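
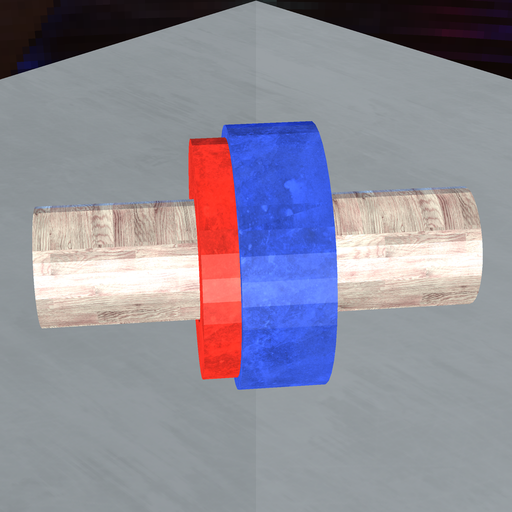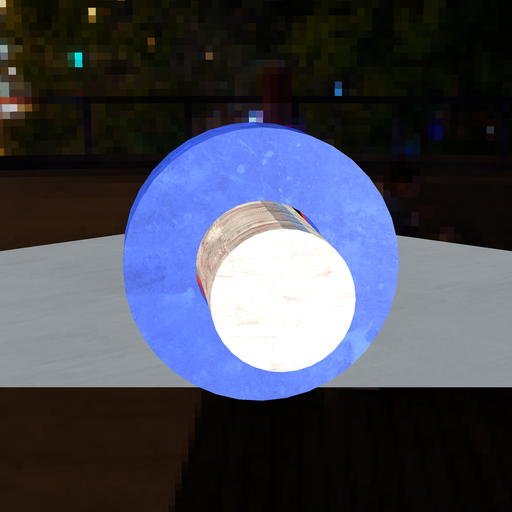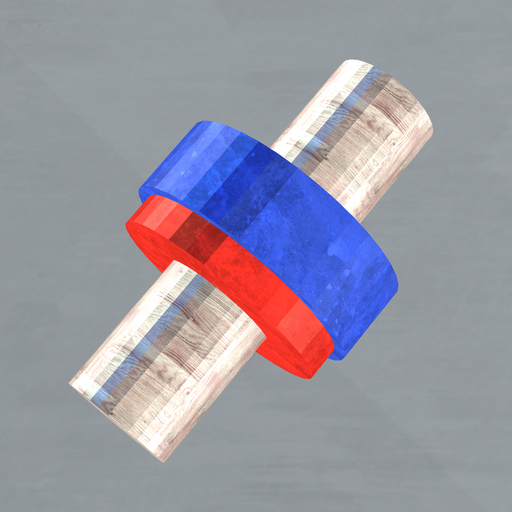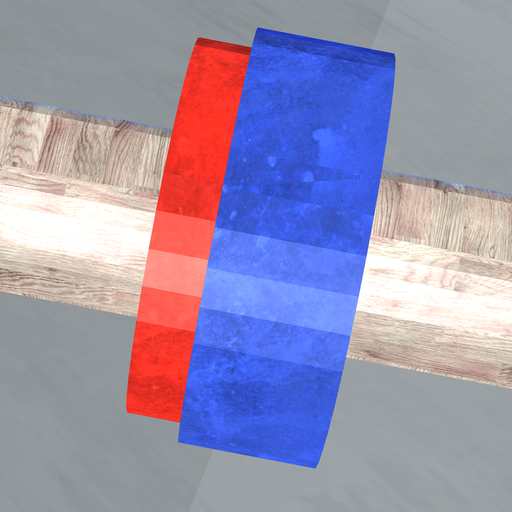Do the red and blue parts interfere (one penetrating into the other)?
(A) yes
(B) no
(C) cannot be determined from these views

(A) yes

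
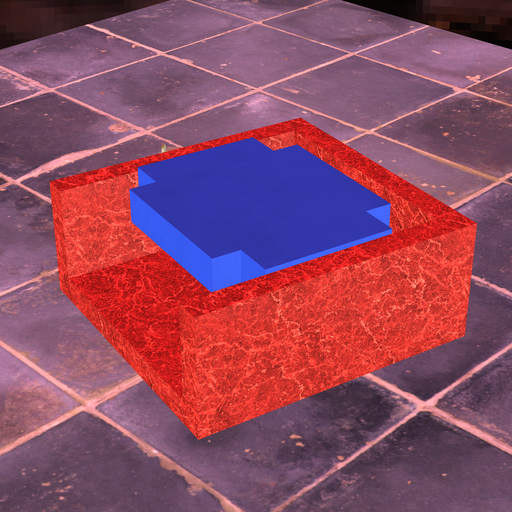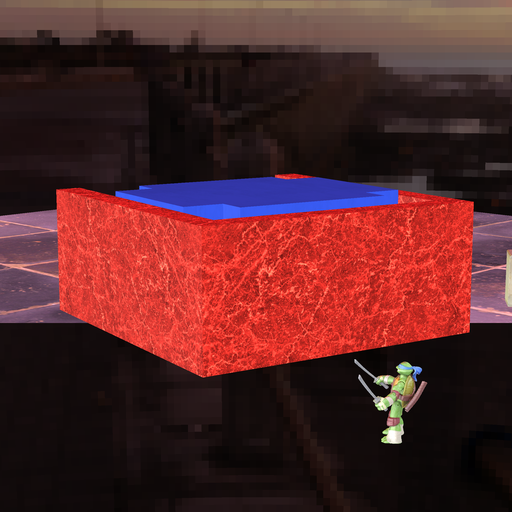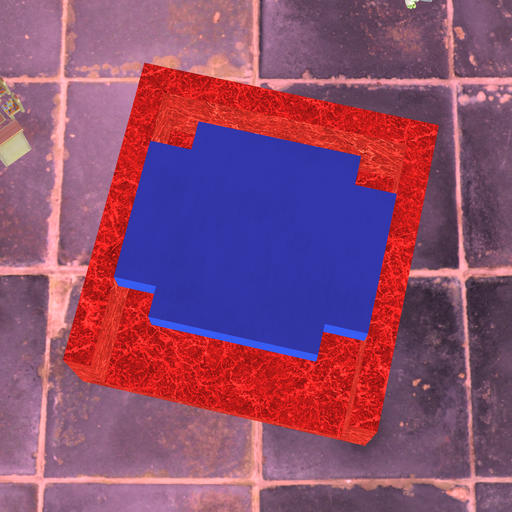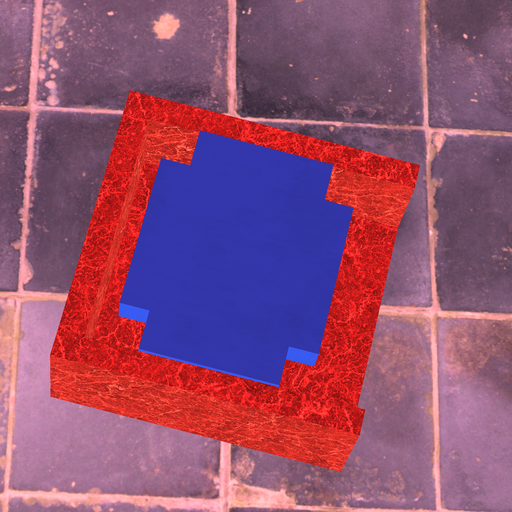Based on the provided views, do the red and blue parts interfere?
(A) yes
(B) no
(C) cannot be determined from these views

(B) no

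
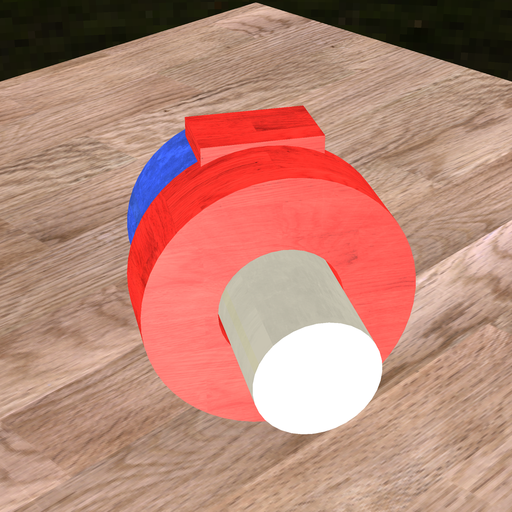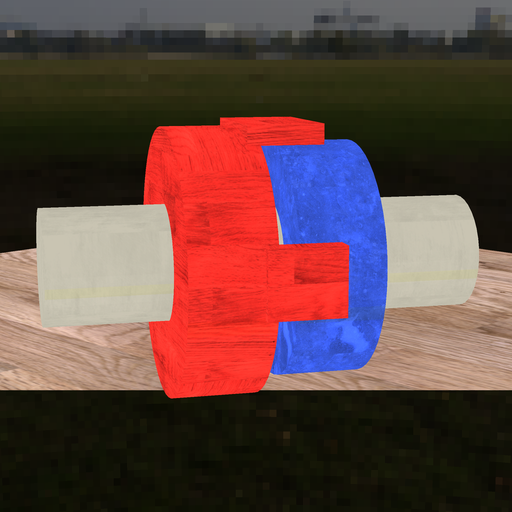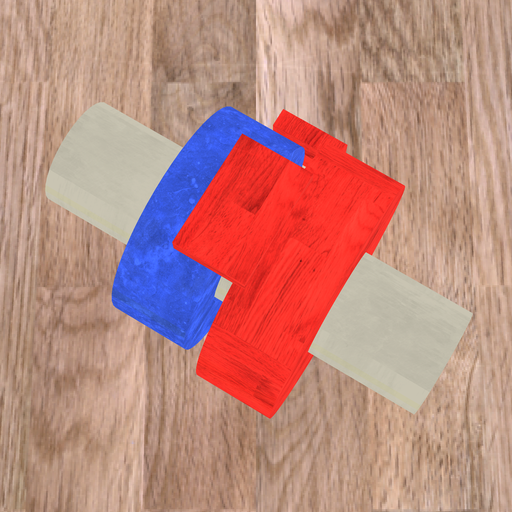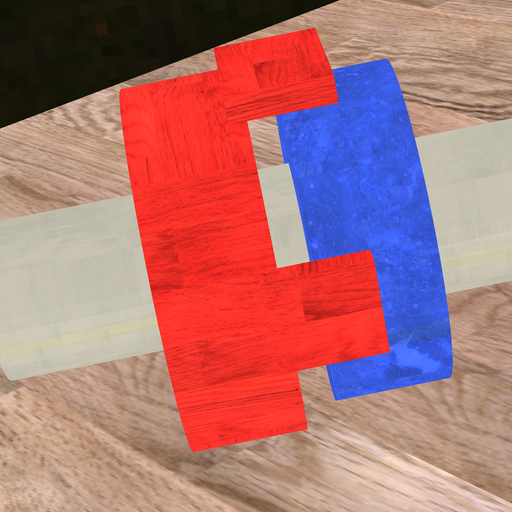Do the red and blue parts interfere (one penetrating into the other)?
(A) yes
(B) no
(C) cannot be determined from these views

(B) no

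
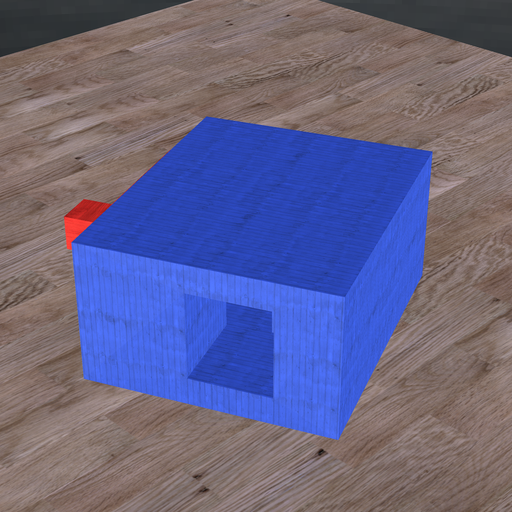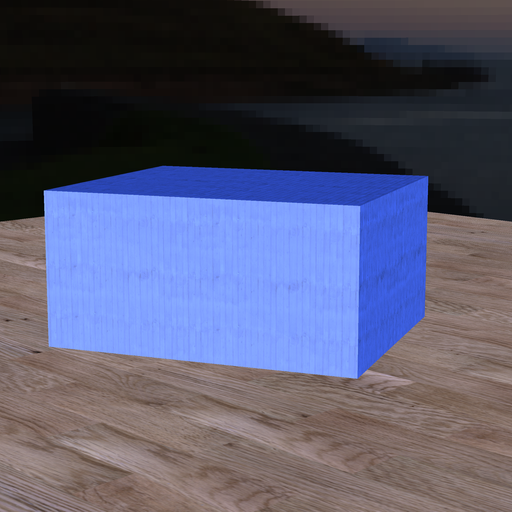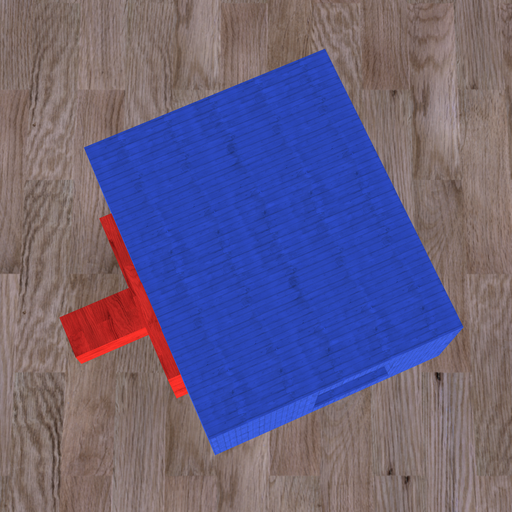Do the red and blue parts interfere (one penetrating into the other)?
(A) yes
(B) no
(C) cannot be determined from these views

(C) cannot be determined from these views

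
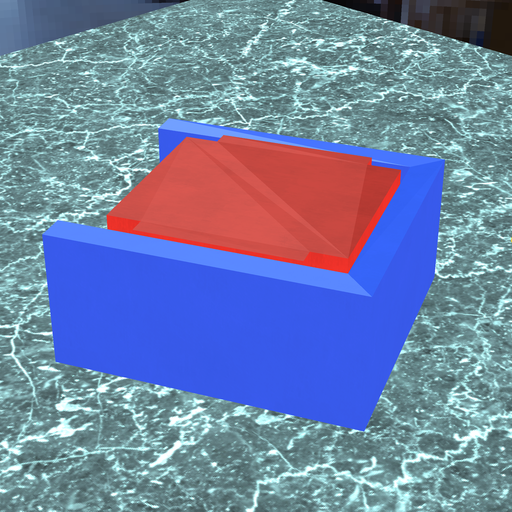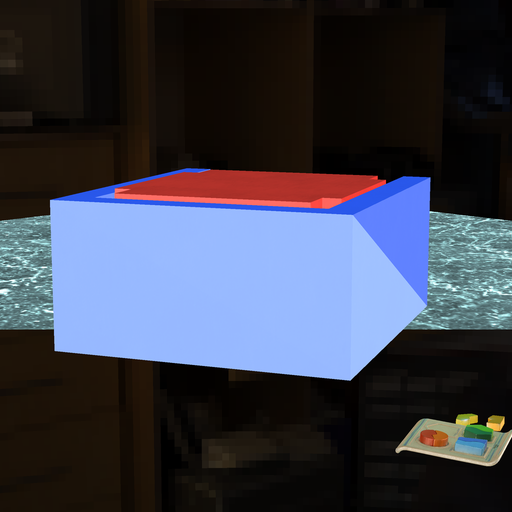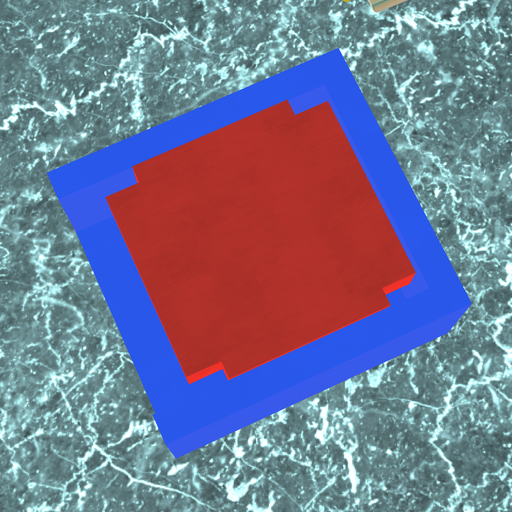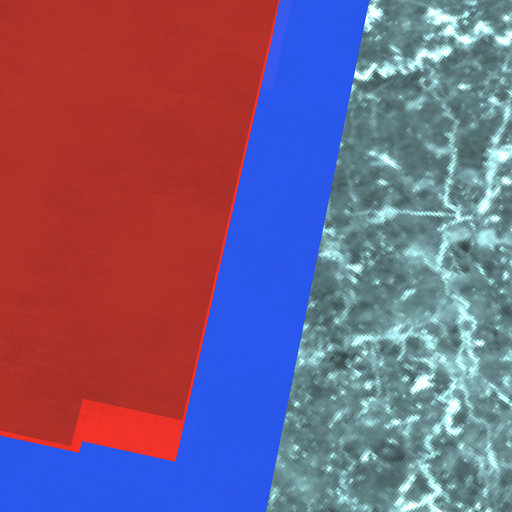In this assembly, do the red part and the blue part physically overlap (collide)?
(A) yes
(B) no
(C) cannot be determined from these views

(B) no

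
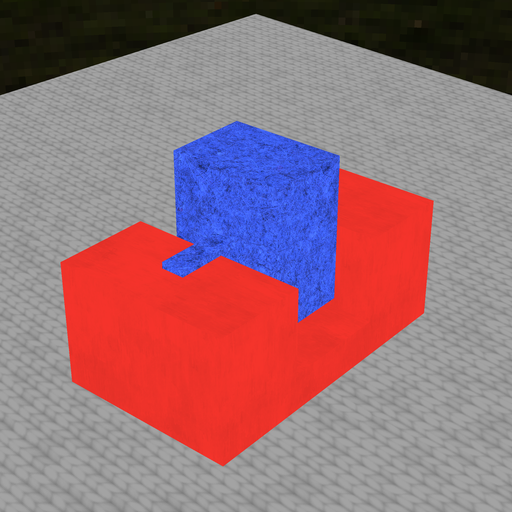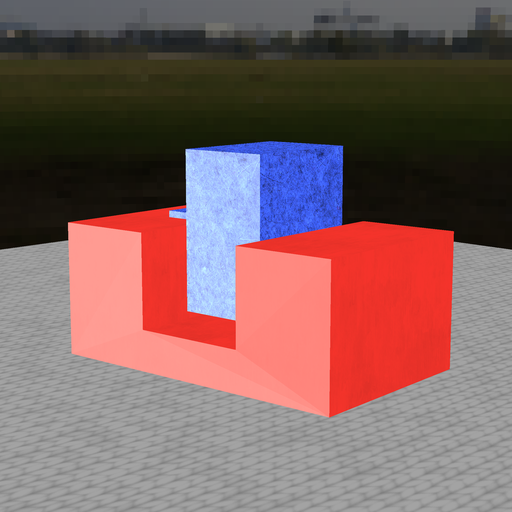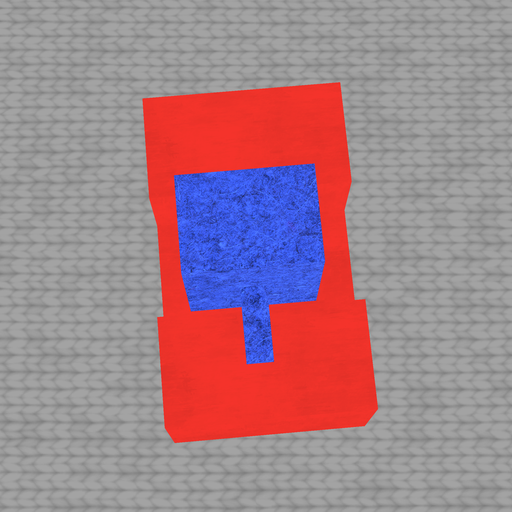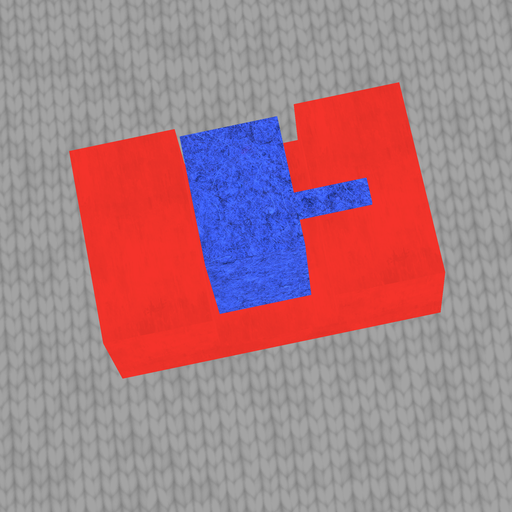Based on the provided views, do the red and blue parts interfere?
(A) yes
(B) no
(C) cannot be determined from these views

(B) no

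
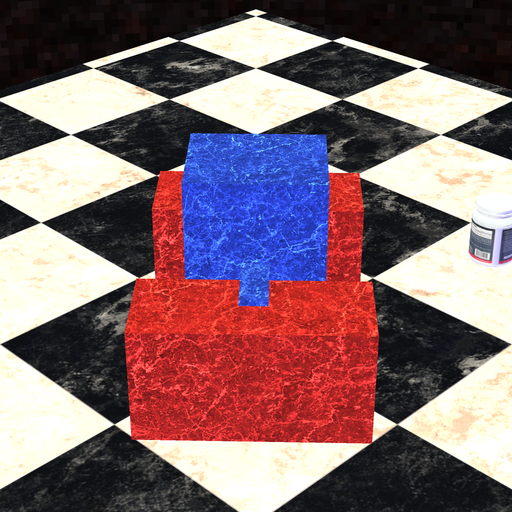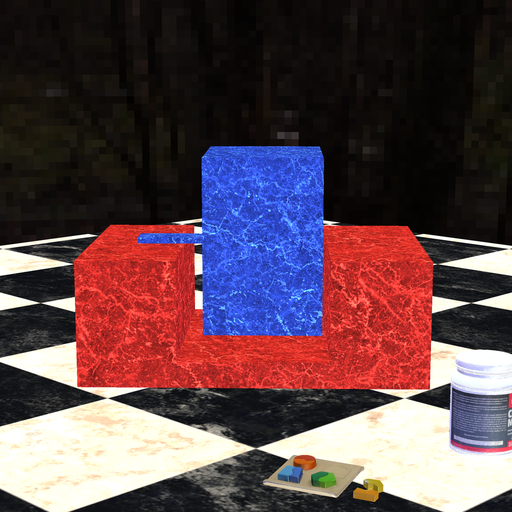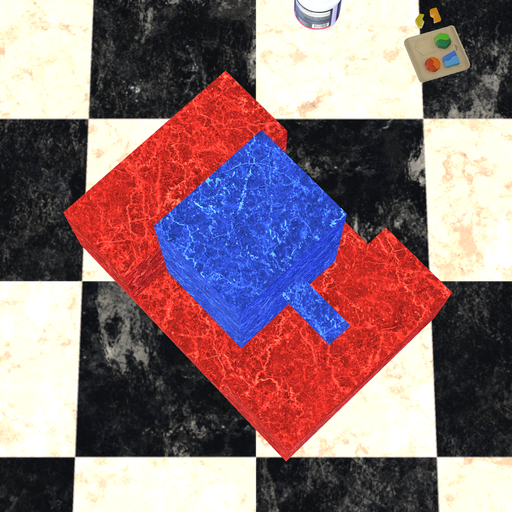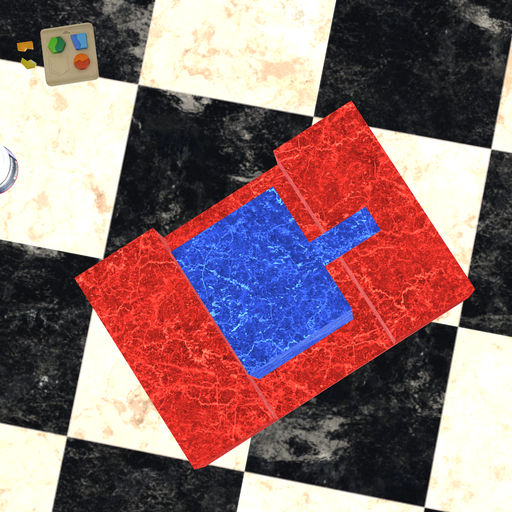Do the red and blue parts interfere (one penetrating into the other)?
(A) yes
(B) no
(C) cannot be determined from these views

(B) no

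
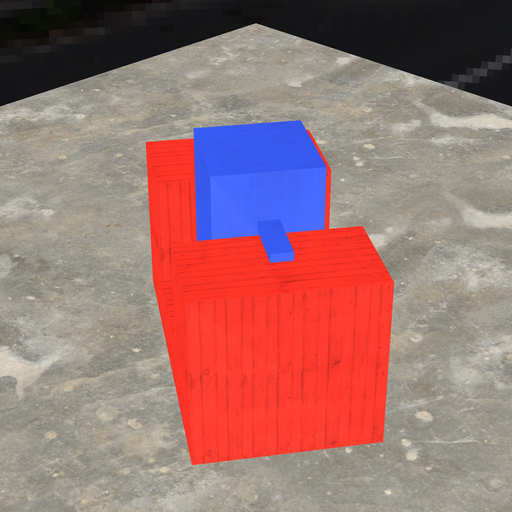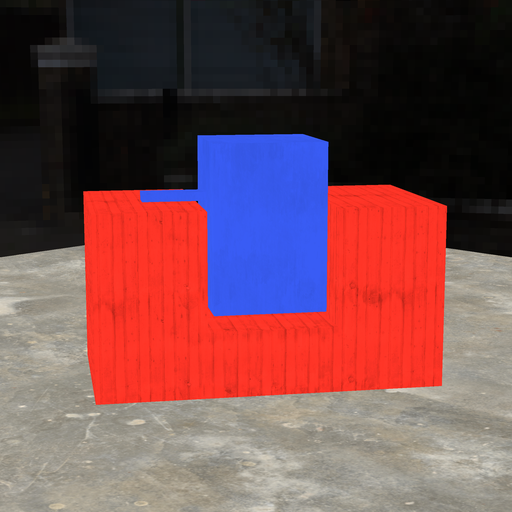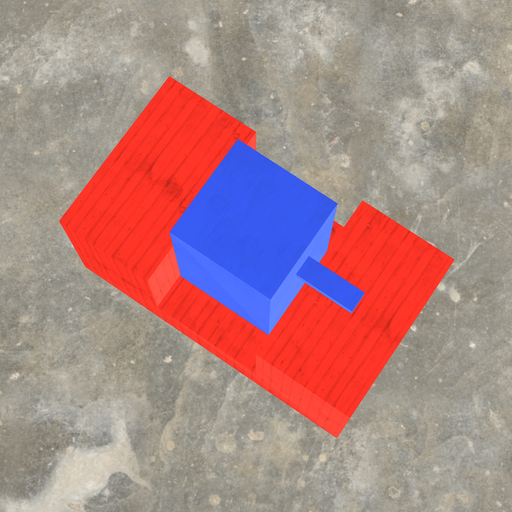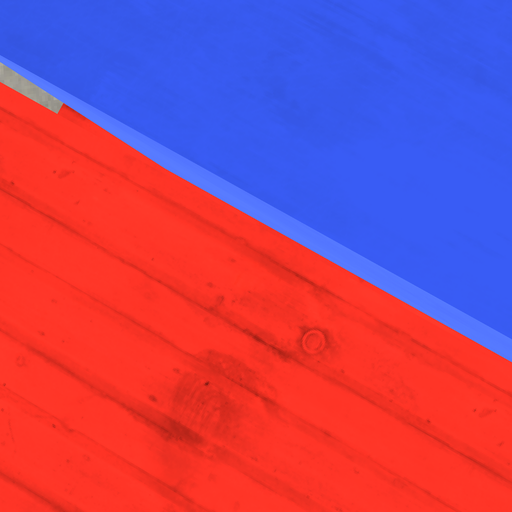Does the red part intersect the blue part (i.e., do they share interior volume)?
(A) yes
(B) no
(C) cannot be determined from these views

(B) no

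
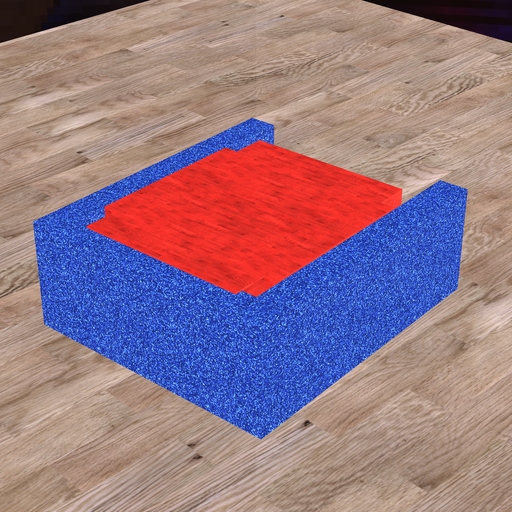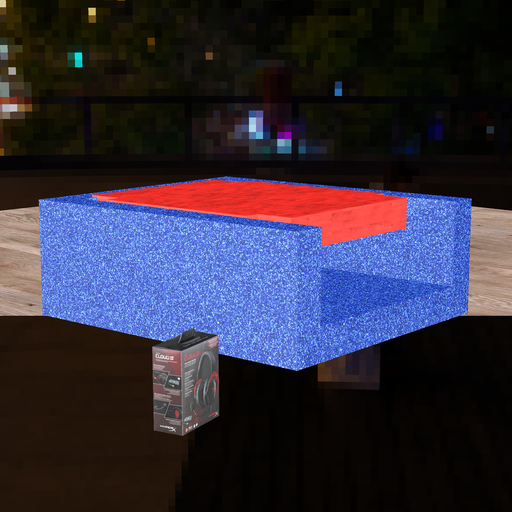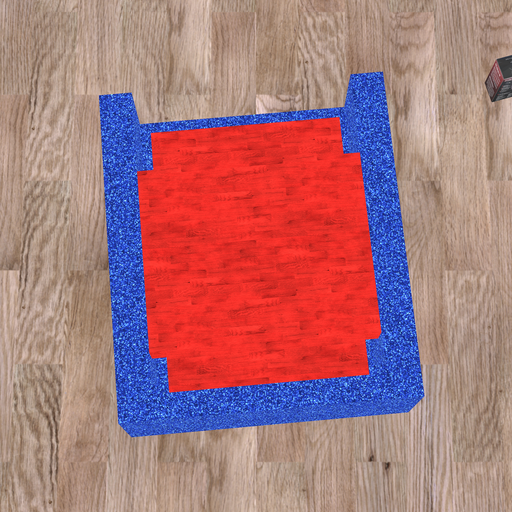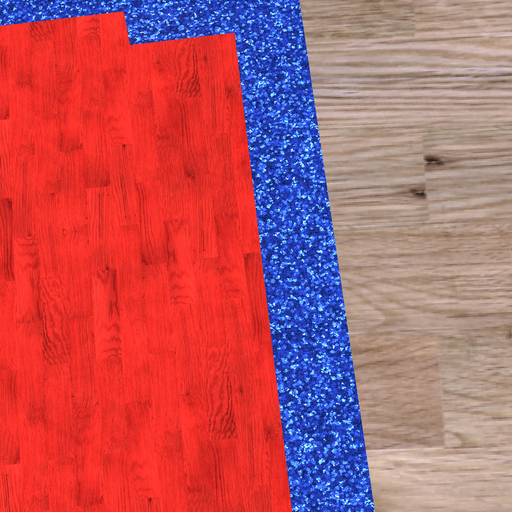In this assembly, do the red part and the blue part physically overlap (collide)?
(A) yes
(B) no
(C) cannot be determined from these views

(A) yes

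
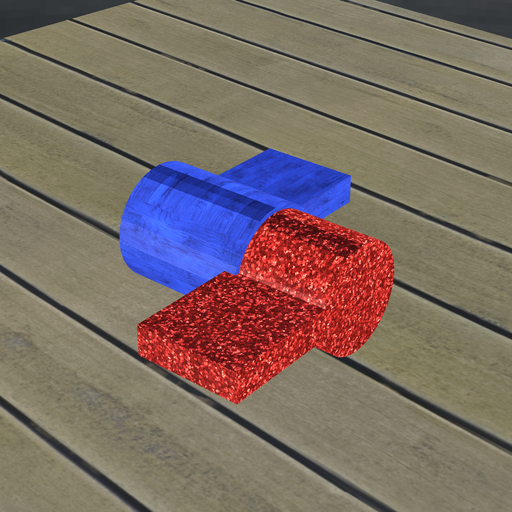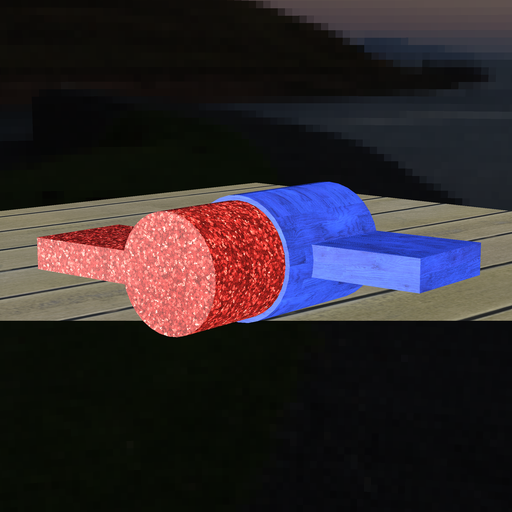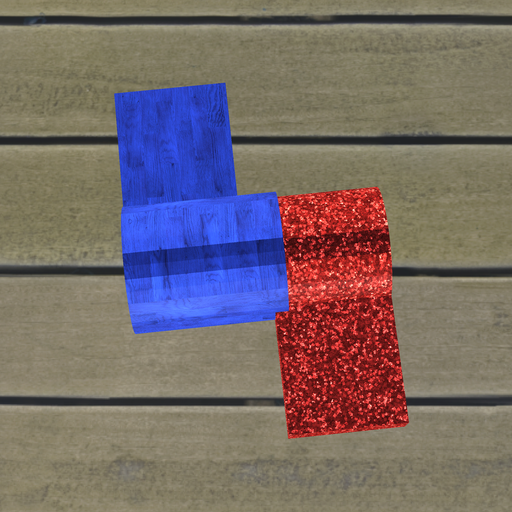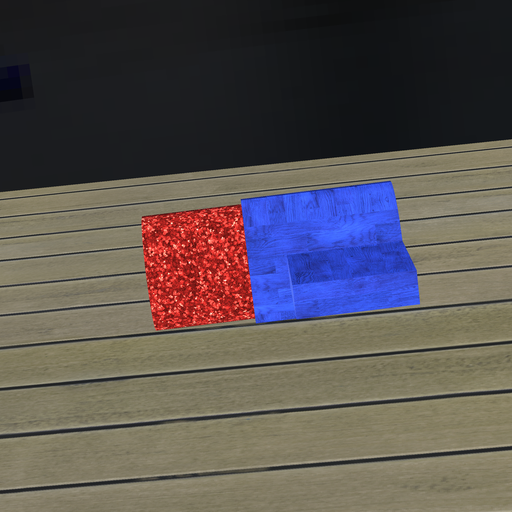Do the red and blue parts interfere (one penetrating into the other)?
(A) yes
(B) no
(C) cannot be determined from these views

(A) yes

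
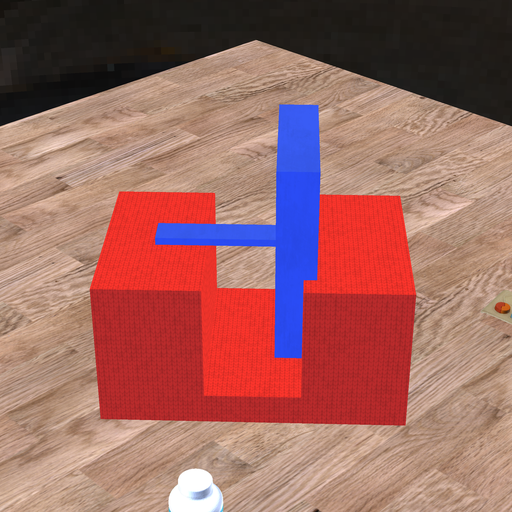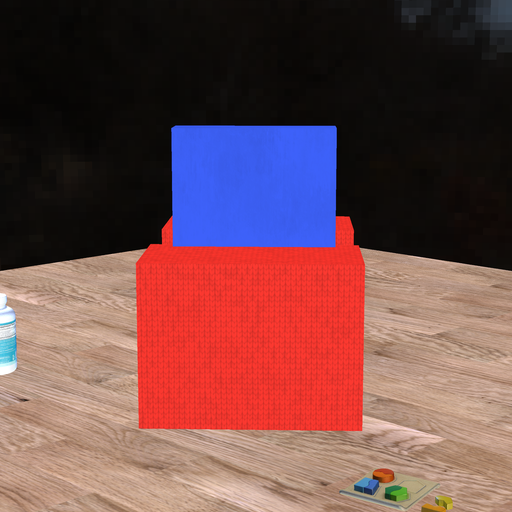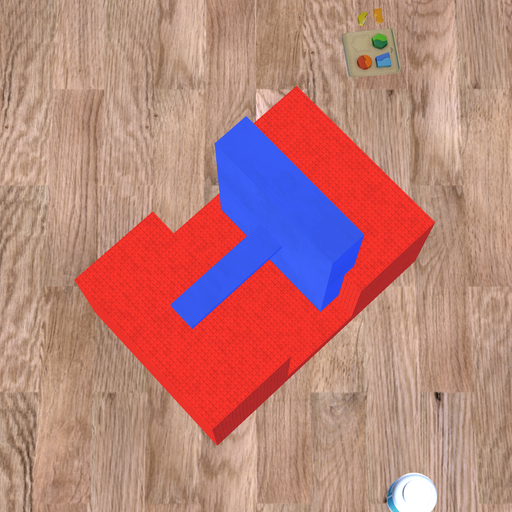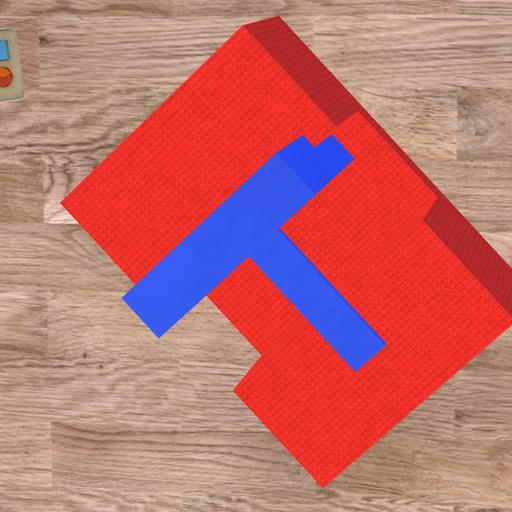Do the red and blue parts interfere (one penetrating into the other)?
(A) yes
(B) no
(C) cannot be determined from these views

(A) yes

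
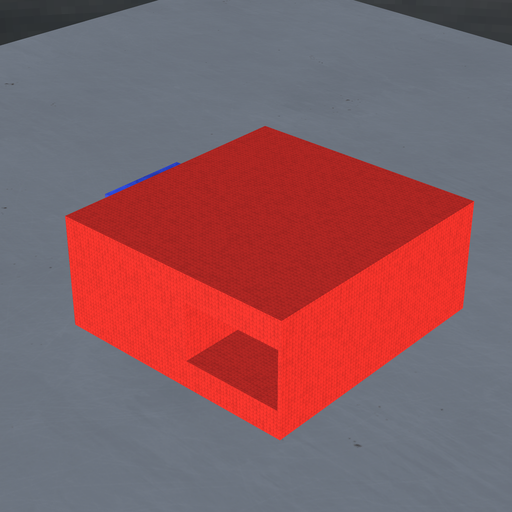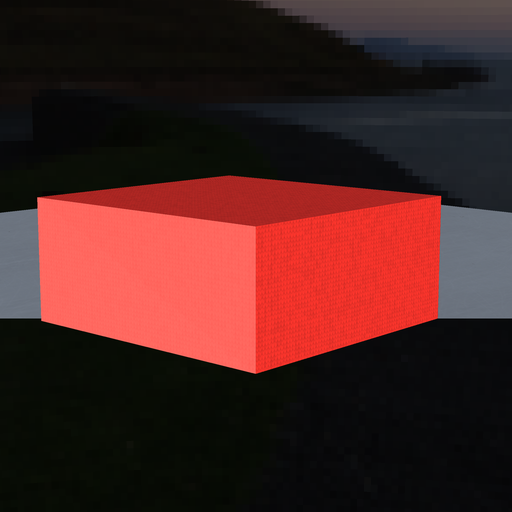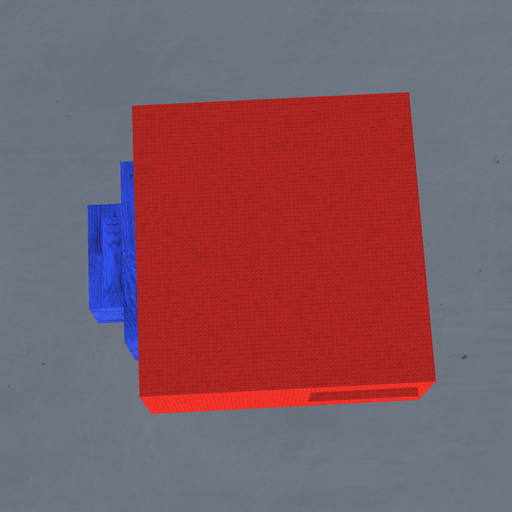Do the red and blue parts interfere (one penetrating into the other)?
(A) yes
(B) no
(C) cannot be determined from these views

(C) cannot be determined from these views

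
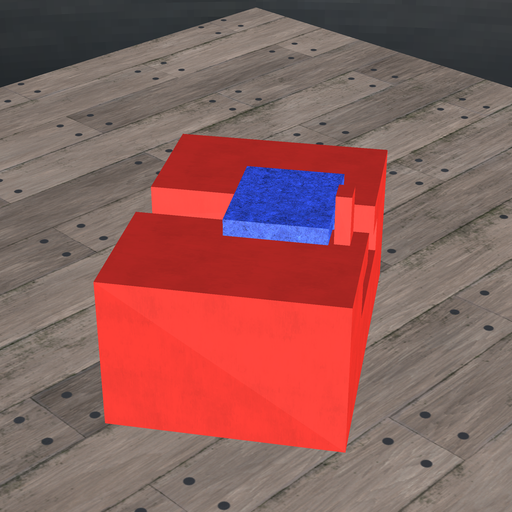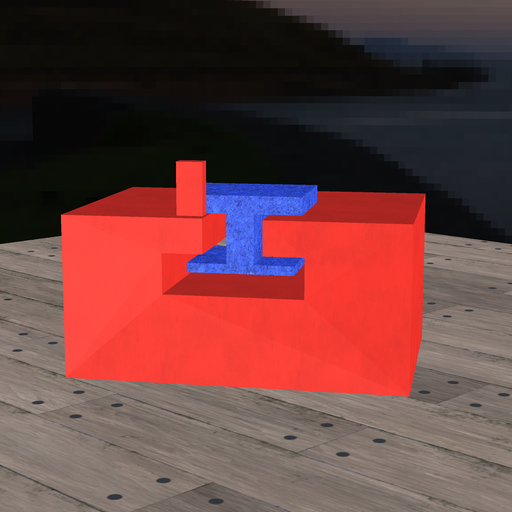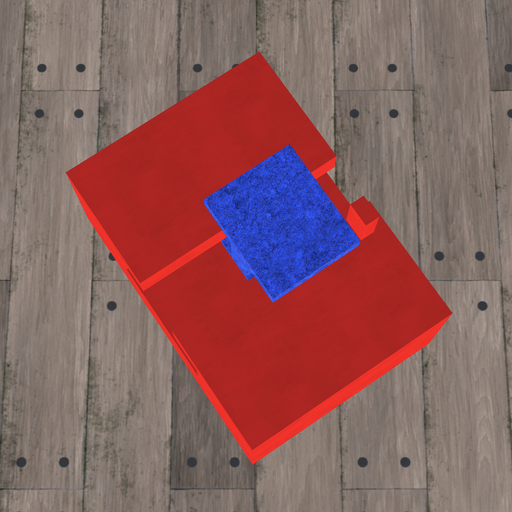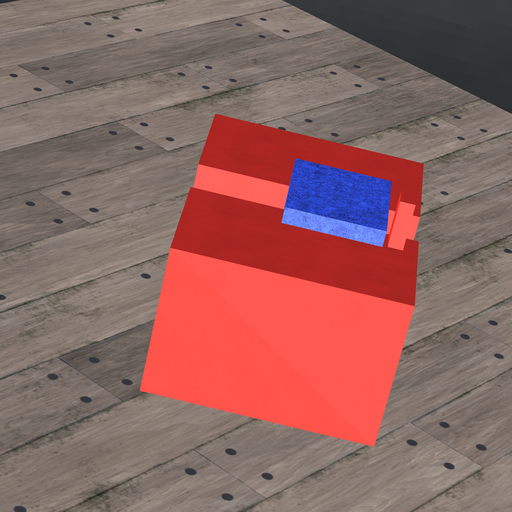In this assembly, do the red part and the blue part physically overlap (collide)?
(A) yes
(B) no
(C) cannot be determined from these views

(B) no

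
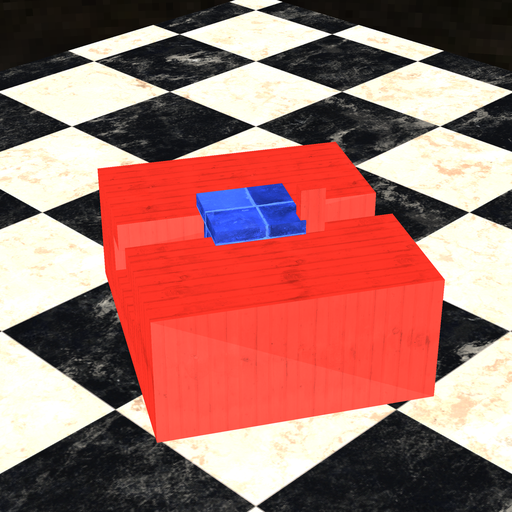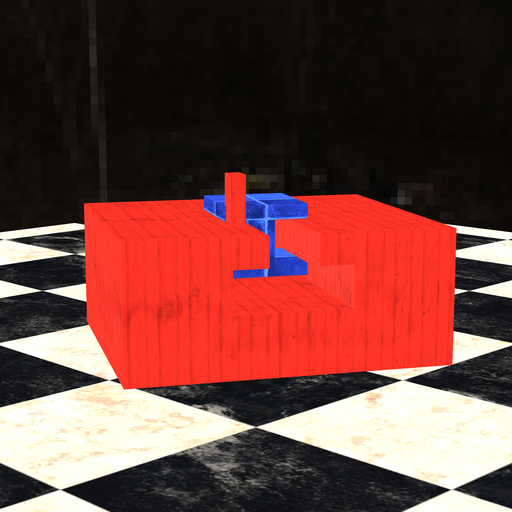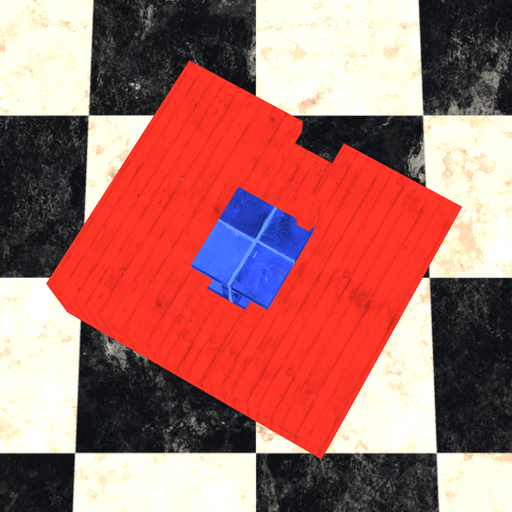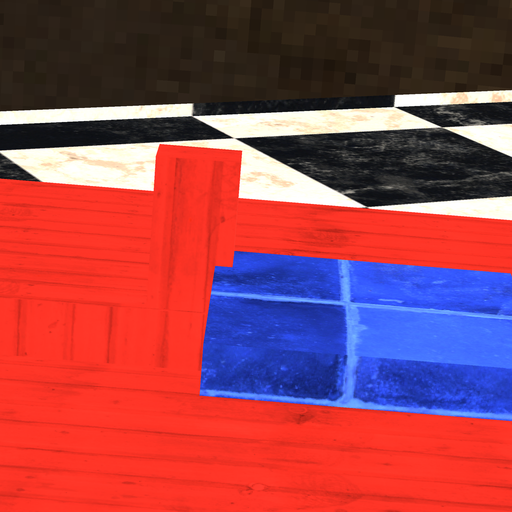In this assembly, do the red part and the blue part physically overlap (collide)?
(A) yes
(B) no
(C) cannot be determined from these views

(A) yes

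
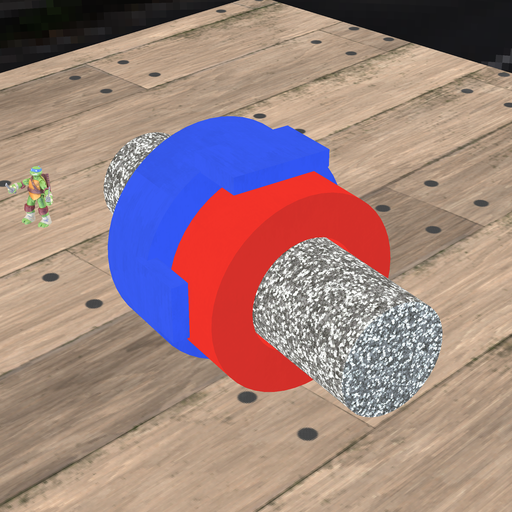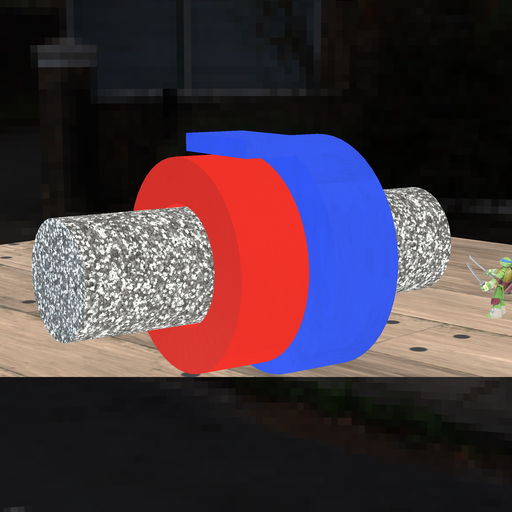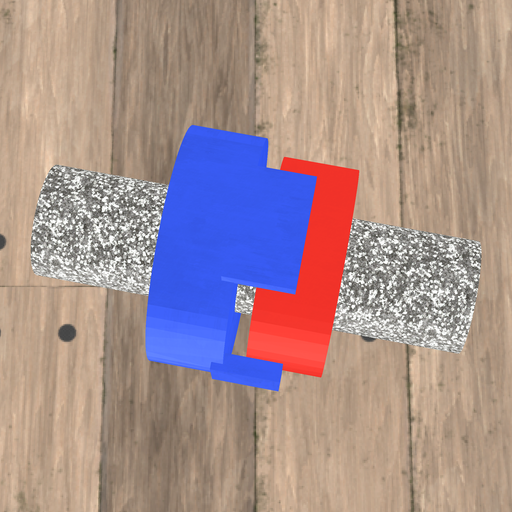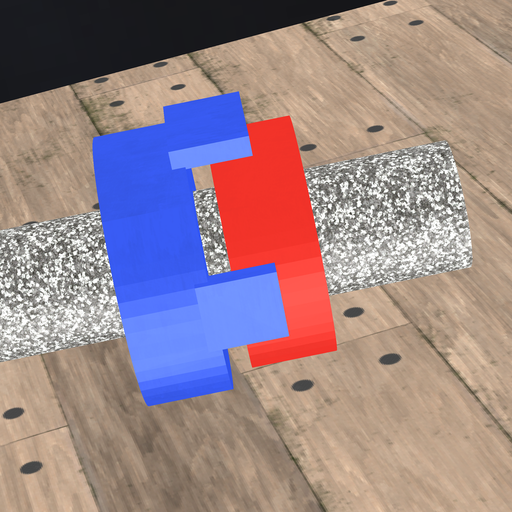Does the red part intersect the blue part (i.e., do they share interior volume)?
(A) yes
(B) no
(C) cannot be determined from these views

(B) no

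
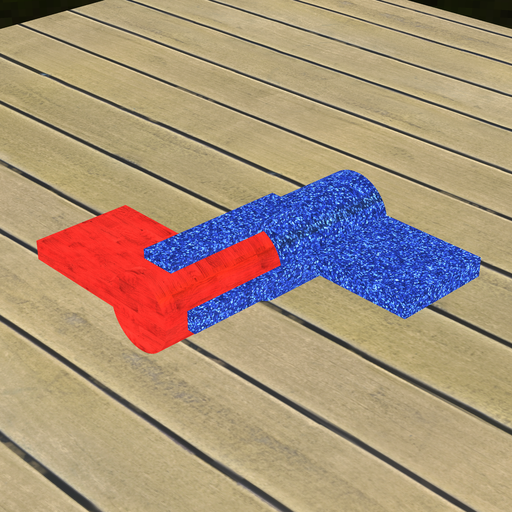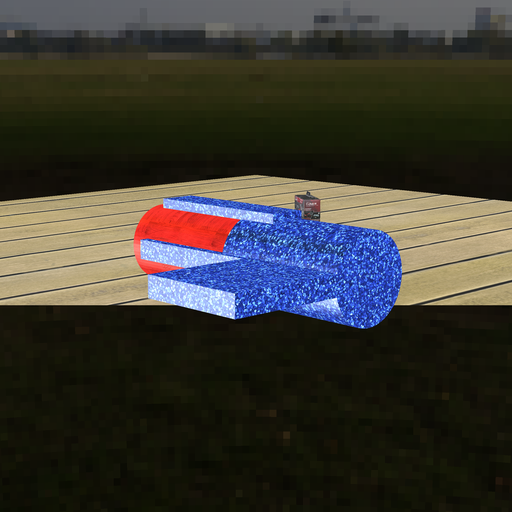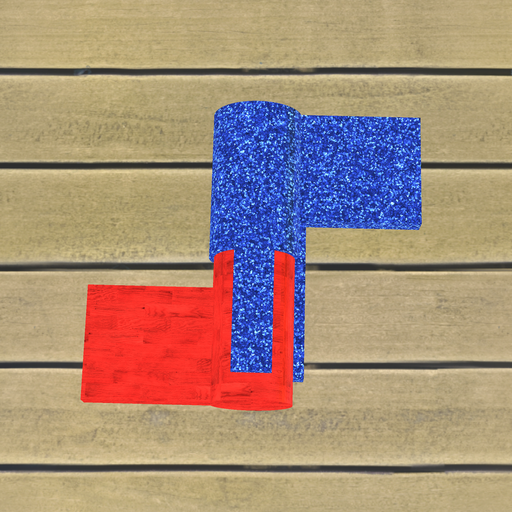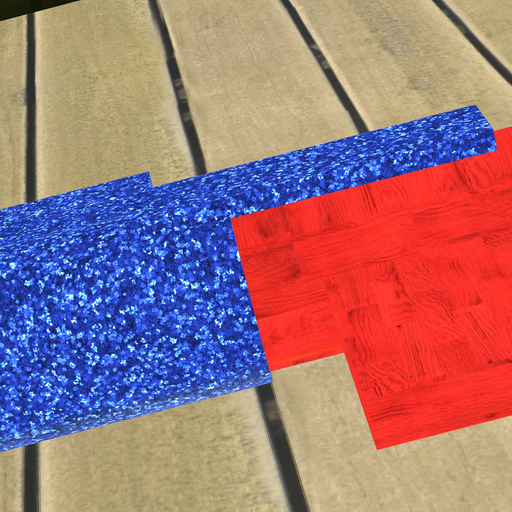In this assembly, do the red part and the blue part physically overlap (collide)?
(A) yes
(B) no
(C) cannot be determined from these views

(A) yes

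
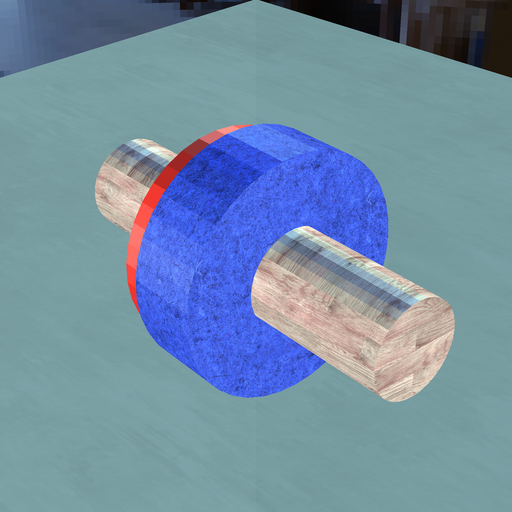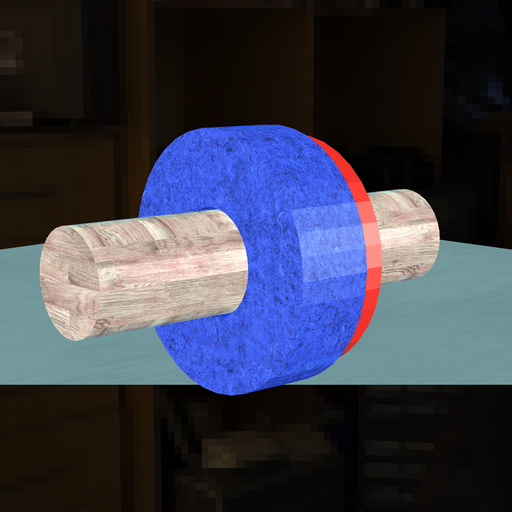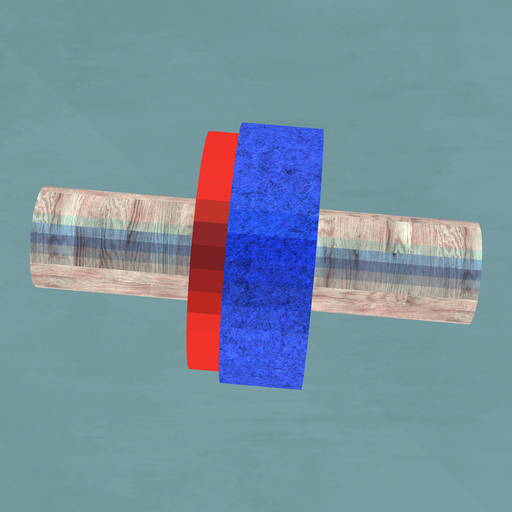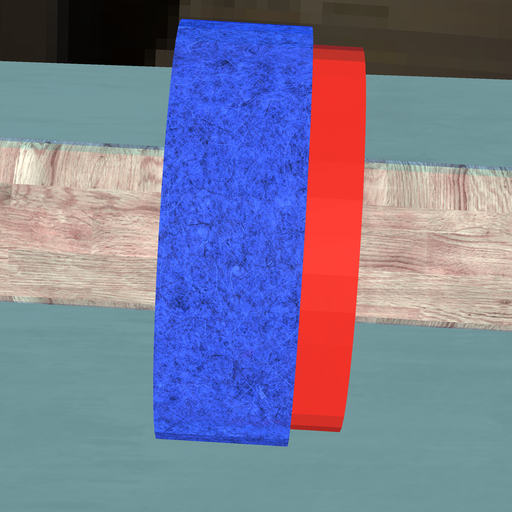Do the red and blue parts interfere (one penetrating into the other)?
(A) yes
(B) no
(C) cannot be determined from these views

(A) yes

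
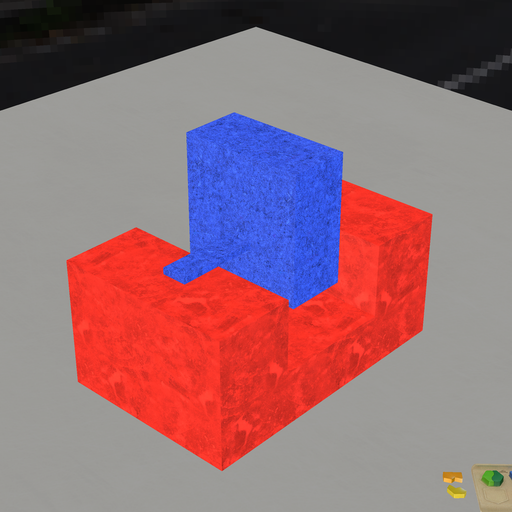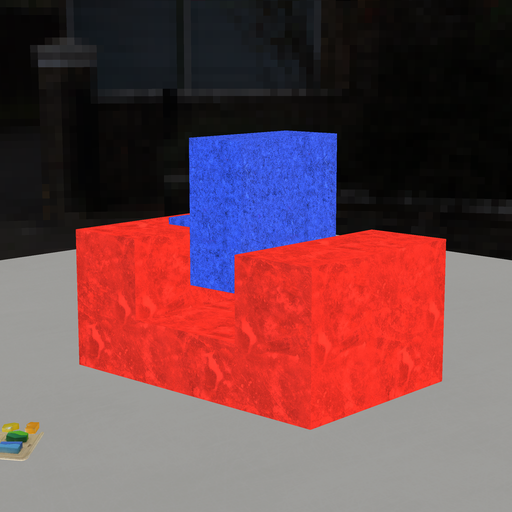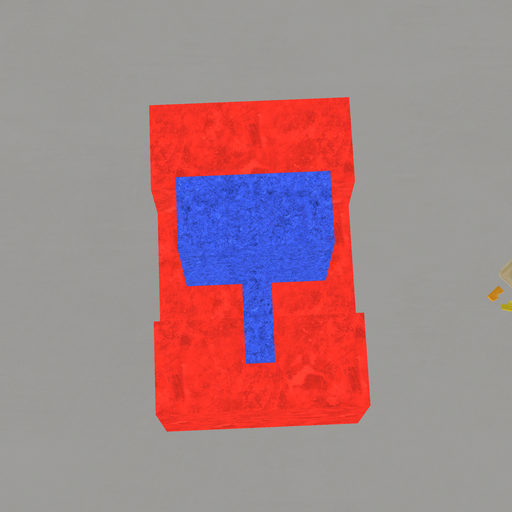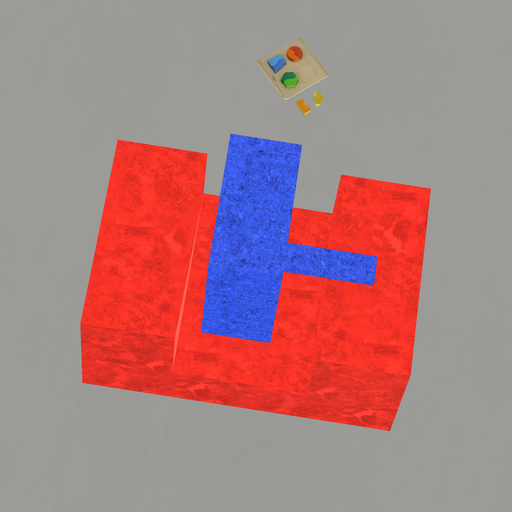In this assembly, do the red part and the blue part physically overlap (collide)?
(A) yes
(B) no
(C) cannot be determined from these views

(B) no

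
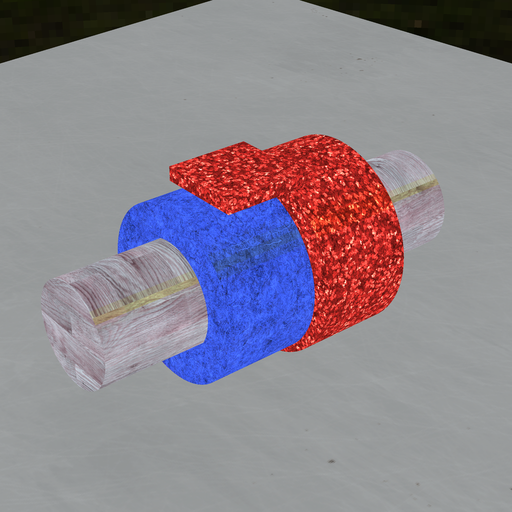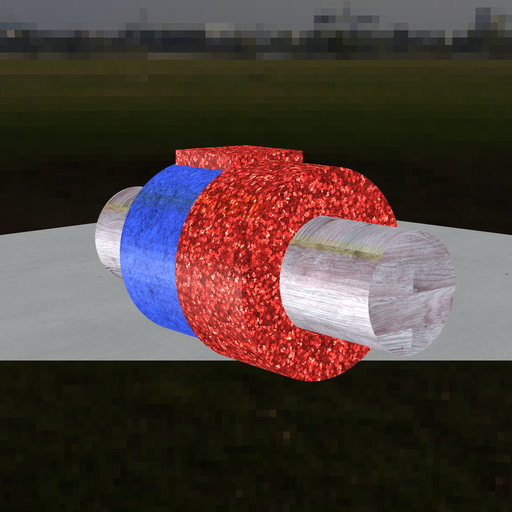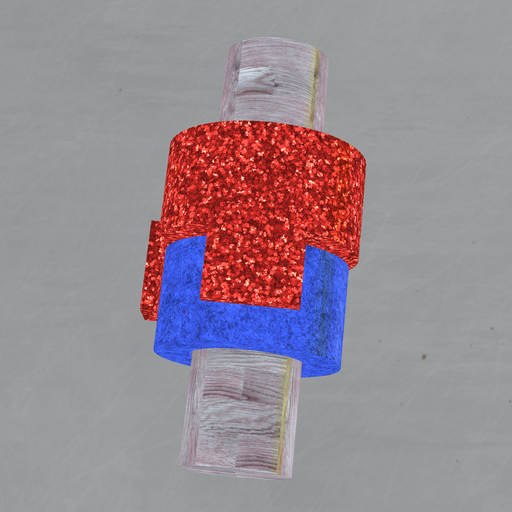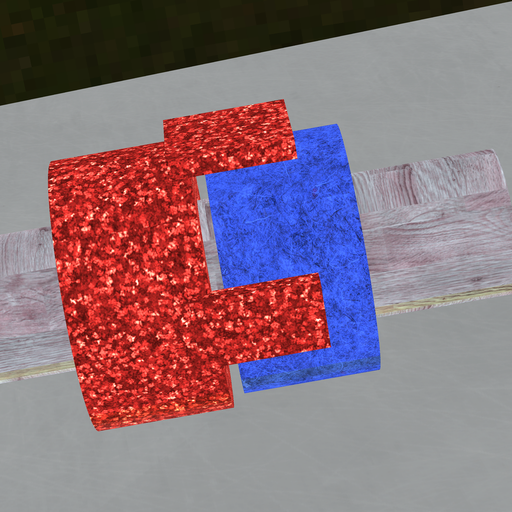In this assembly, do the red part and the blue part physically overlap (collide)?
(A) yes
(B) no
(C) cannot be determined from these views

(B) no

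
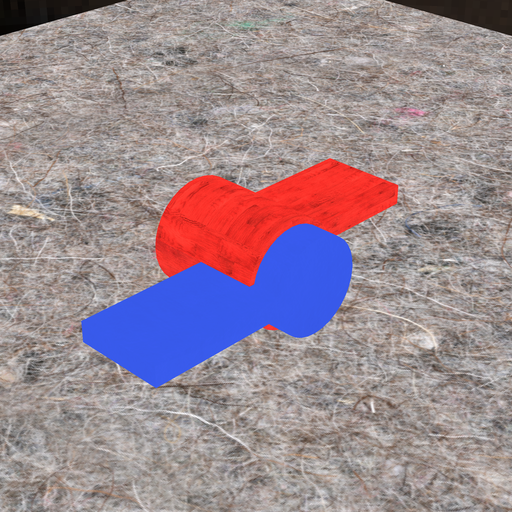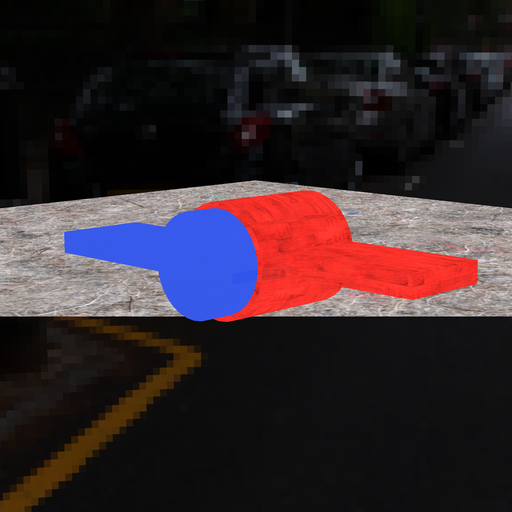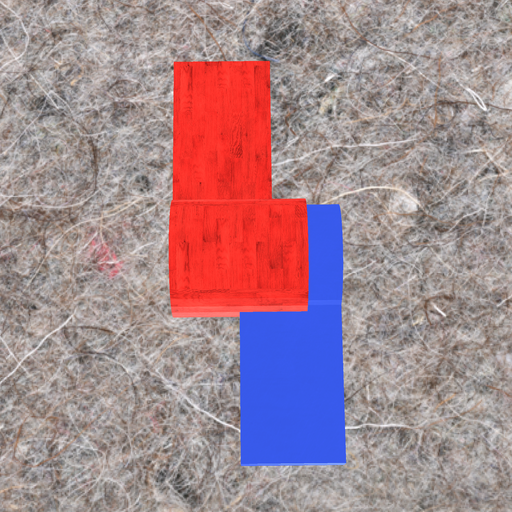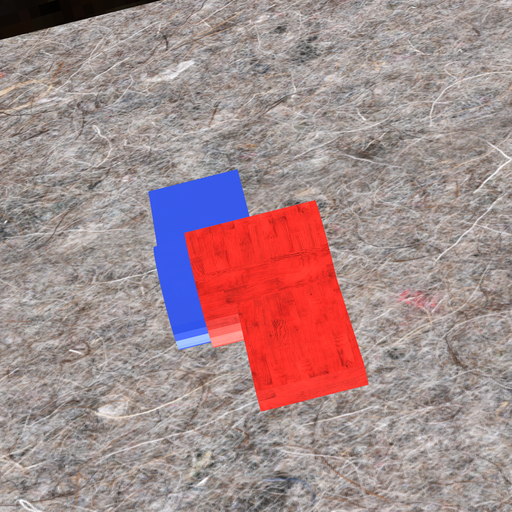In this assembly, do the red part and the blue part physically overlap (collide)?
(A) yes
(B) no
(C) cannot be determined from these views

(A) yes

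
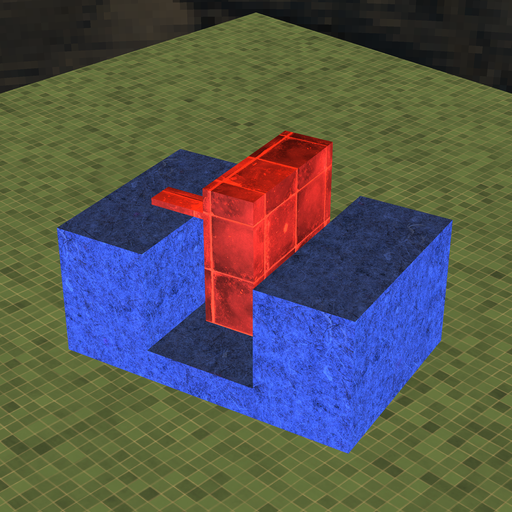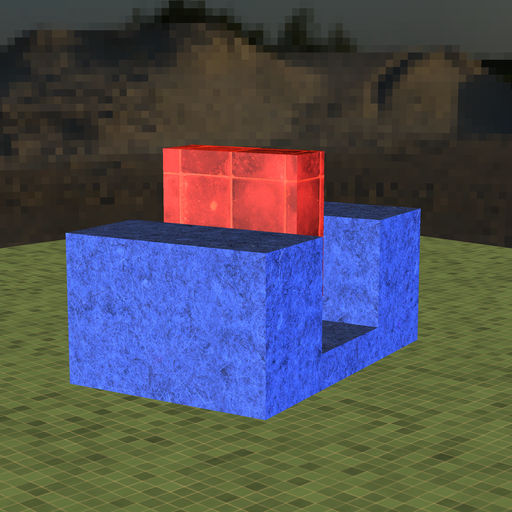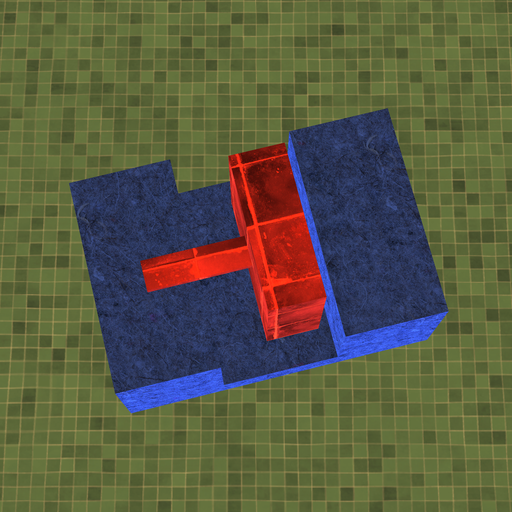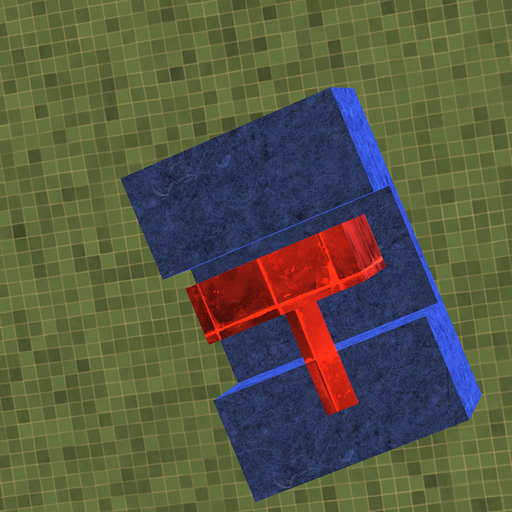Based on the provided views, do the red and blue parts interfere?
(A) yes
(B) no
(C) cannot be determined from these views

(B) no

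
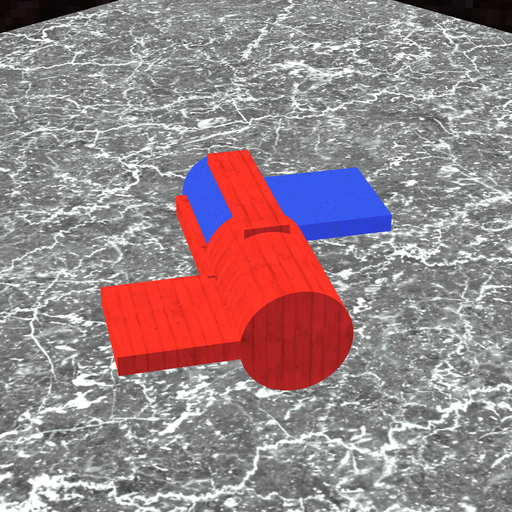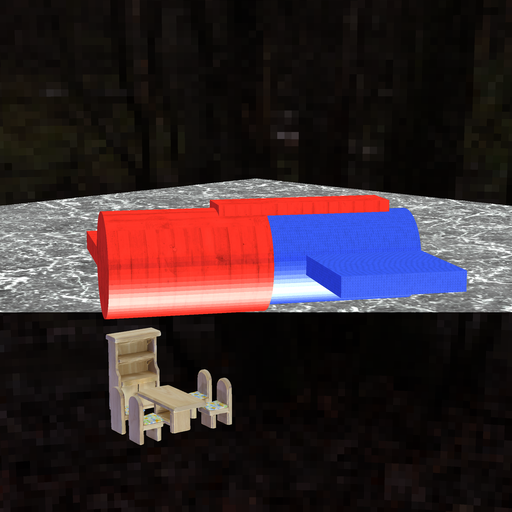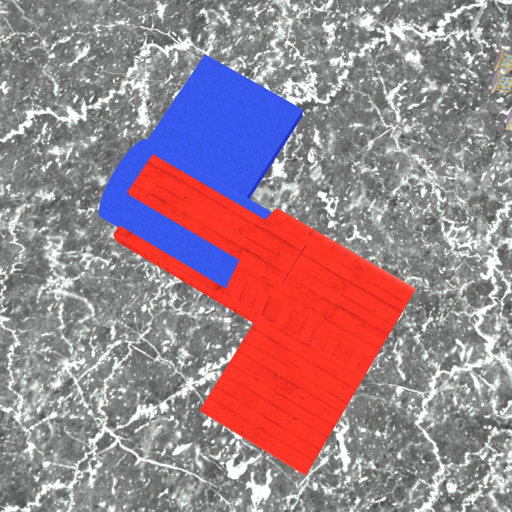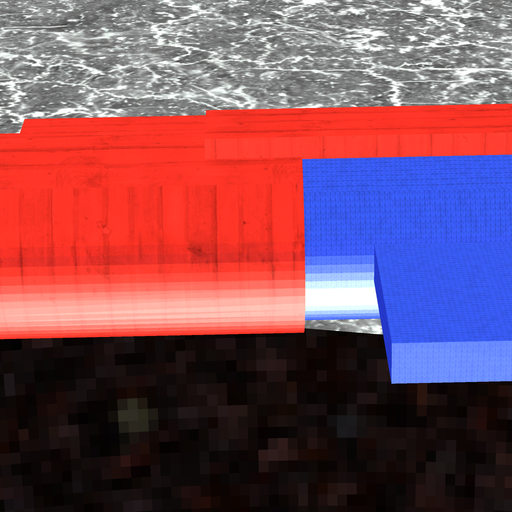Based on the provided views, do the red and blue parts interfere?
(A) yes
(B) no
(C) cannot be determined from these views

(A) yes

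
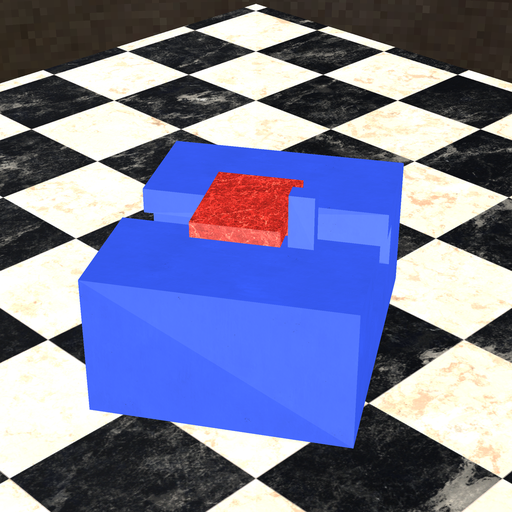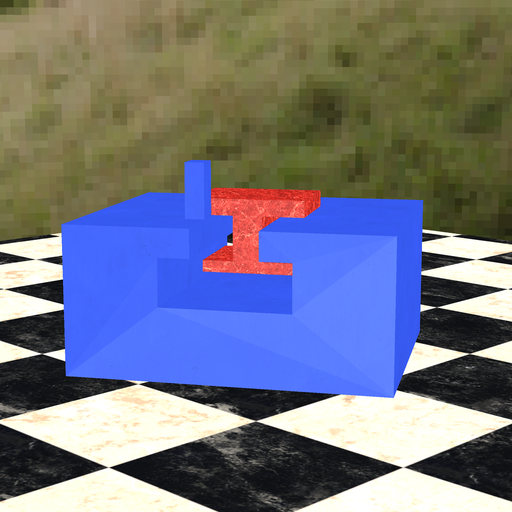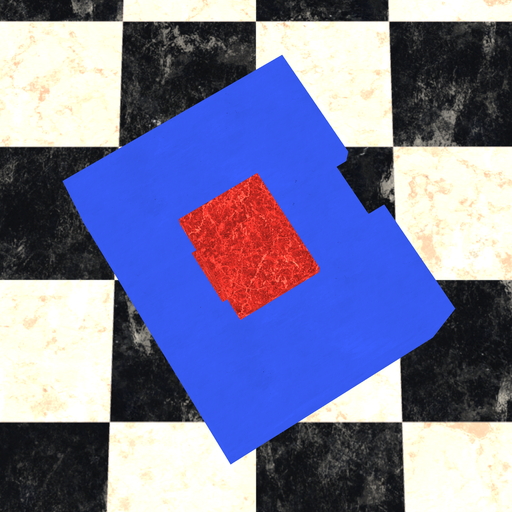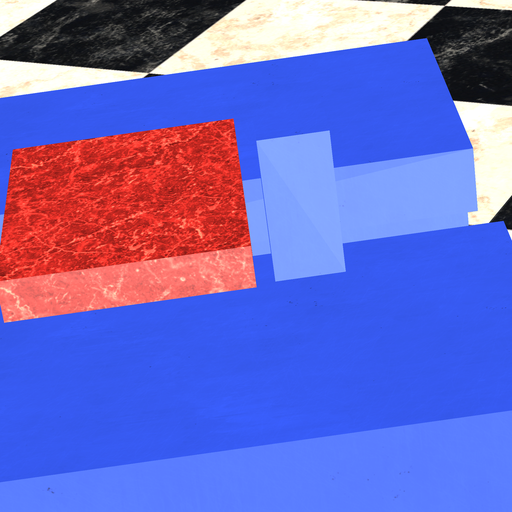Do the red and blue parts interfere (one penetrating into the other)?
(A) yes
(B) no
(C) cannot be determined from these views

(B) no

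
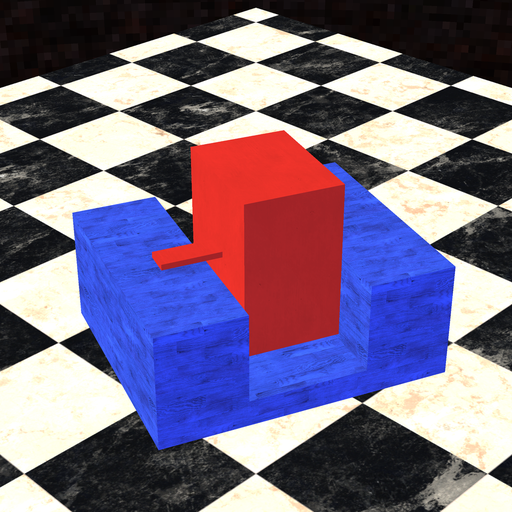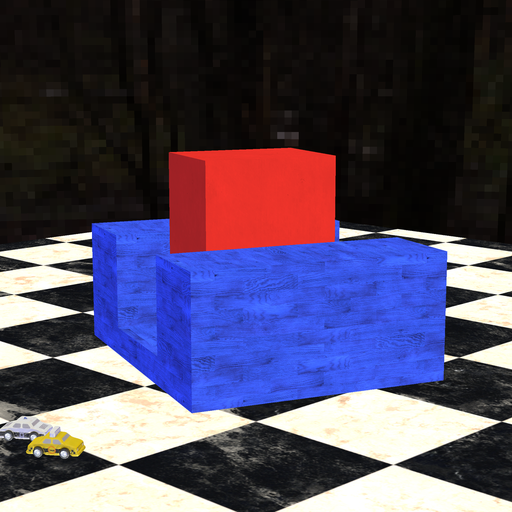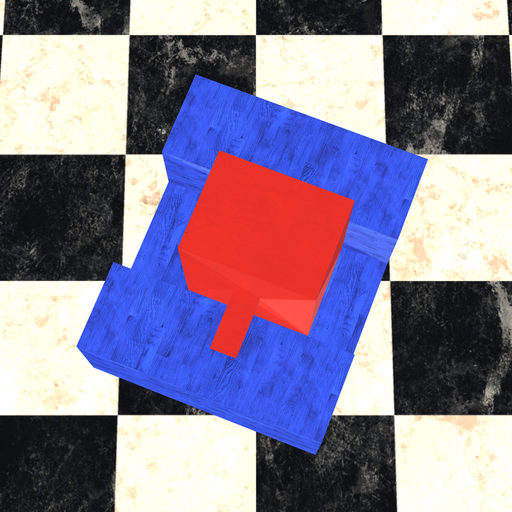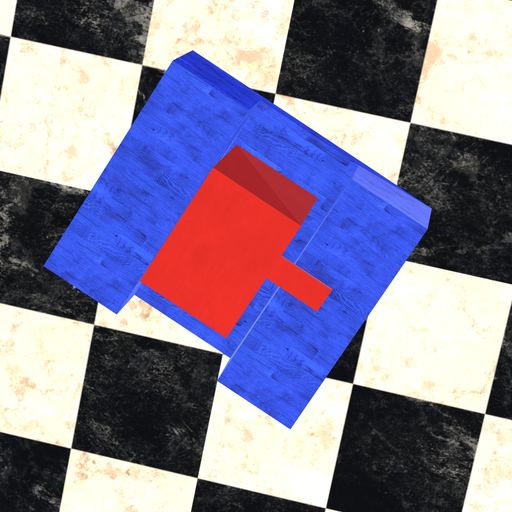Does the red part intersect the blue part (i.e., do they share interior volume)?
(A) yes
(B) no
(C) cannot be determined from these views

(B) no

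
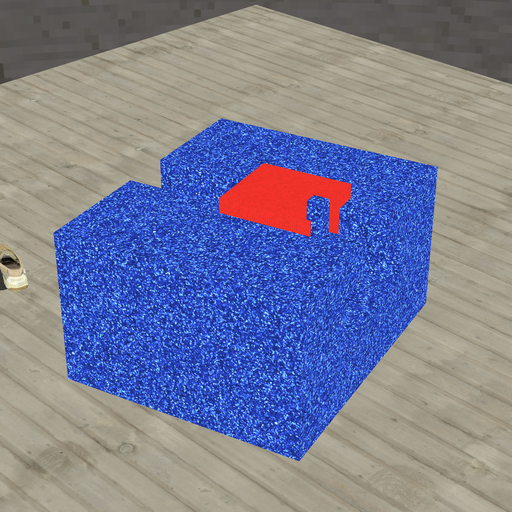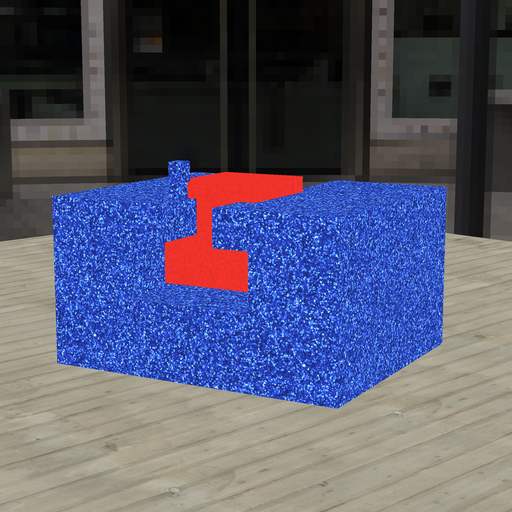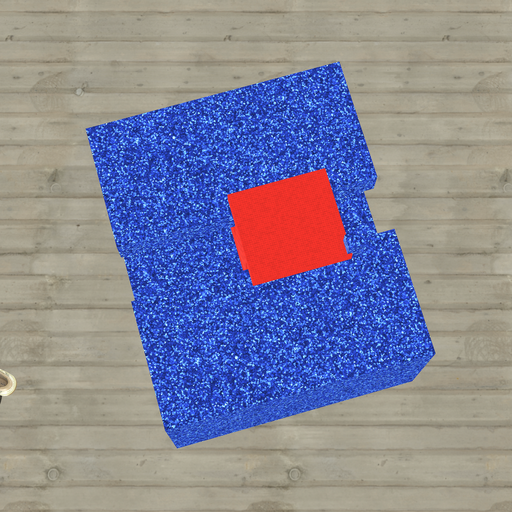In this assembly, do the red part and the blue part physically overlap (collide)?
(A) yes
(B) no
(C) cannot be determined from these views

(A) yes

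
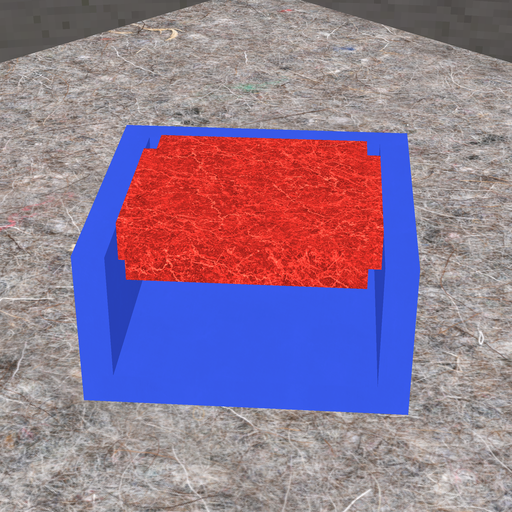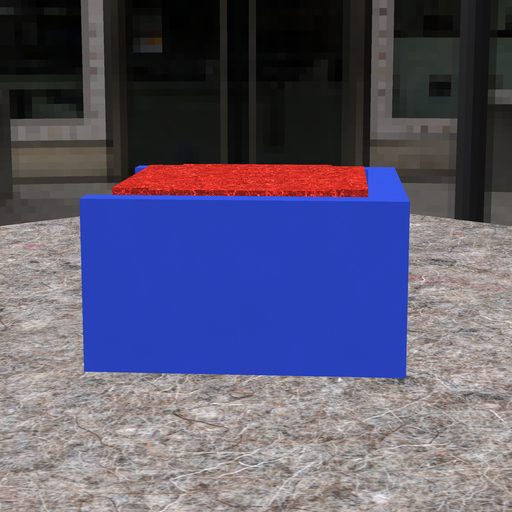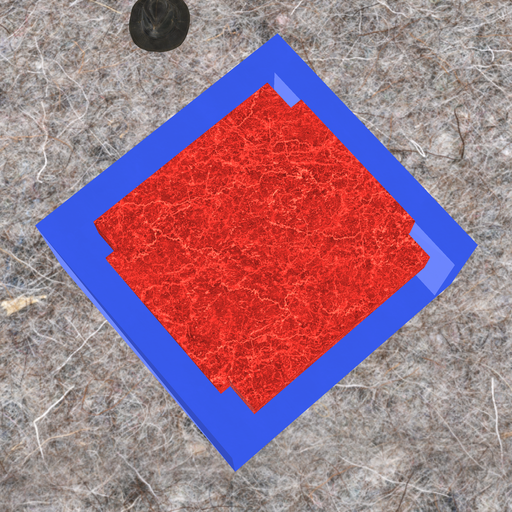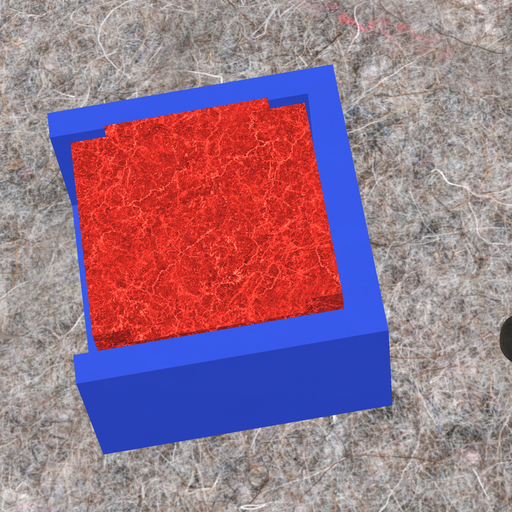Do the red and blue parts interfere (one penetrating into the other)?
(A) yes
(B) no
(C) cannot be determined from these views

(B) no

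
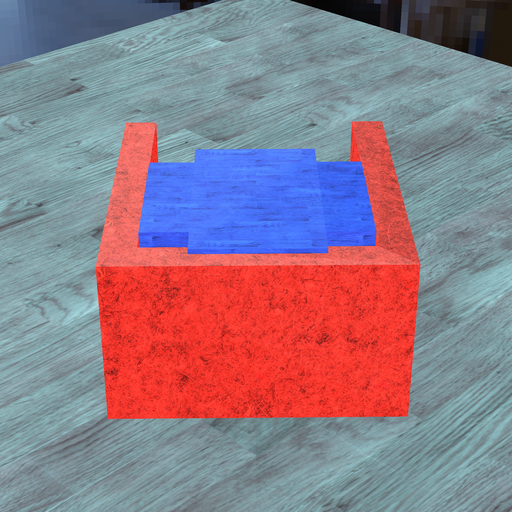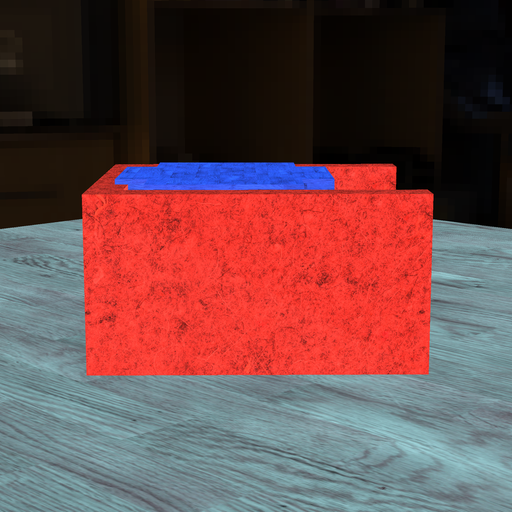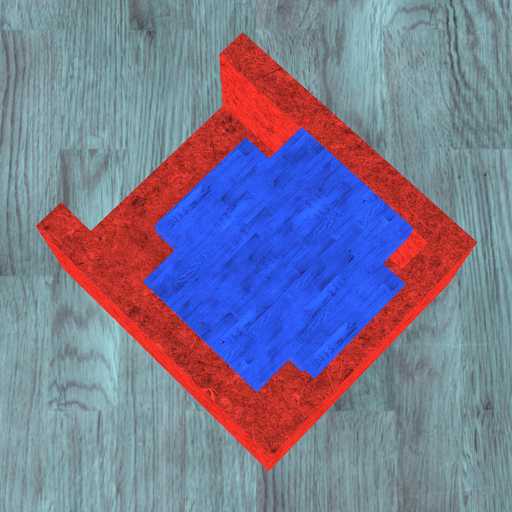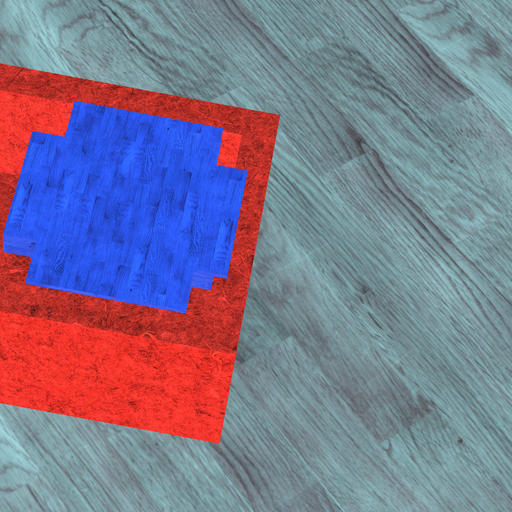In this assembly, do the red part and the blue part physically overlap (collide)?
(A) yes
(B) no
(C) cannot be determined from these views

(A) yes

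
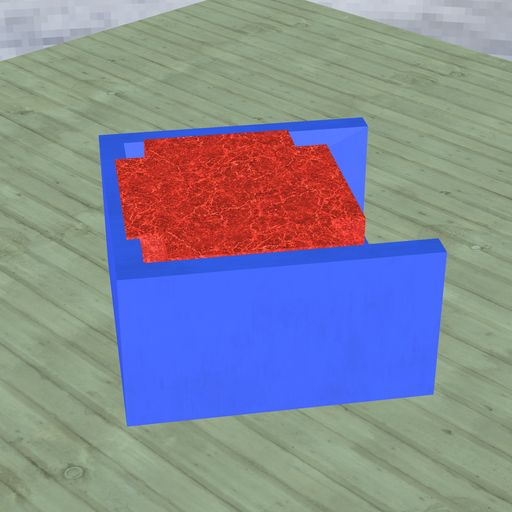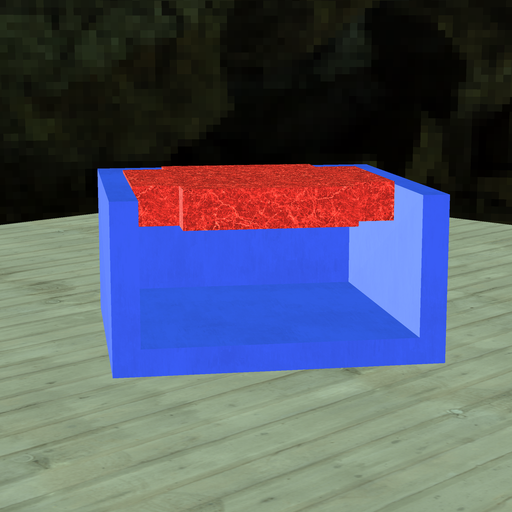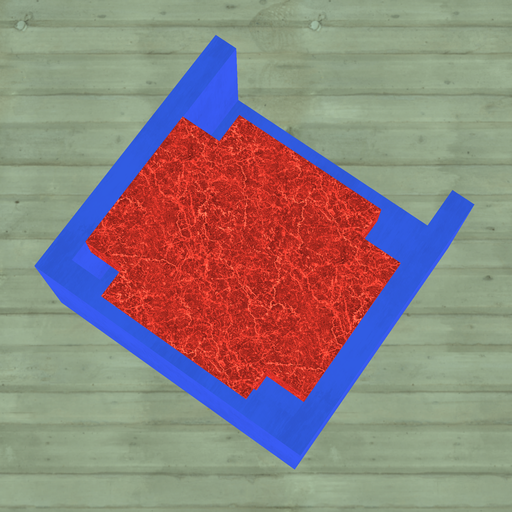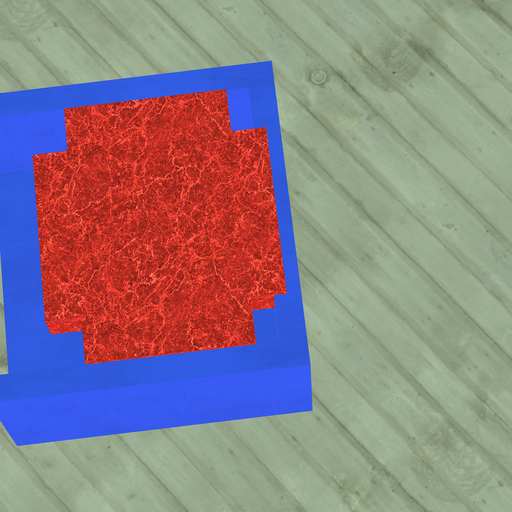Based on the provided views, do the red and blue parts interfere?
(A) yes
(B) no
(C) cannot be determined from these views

(A) yes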